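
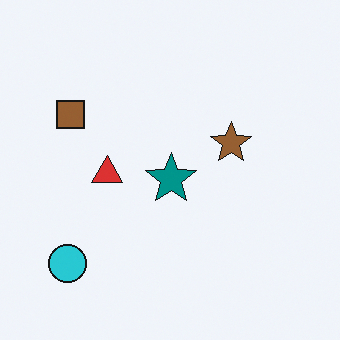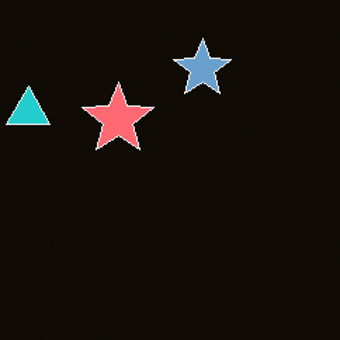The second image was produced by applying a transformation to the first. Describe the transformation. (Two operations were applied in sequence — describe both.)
The second image is the first cropped slightly and scaled back up, then color-inverted (negative).

The visible shapes are larger and the field of view is narrower; shapes near the original edges may be partly or wholly outside the frame — a crop-and-rescale. The light background has become dark and every shape's color is its complement — a photographic negative.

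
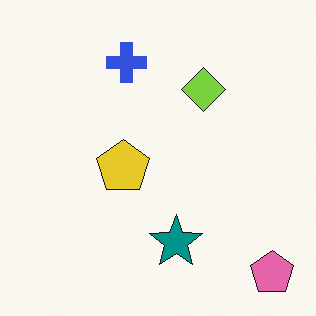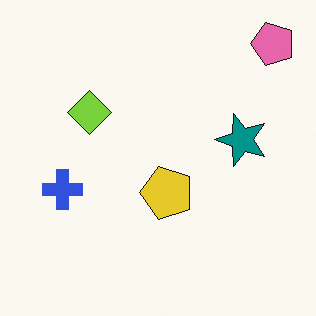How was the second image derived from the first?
The image was rotated 90° counter-clockwise.

The pink pentagon sits in the bottom-right of the first image and the top-right of the second — consistent with a whole-image 90° counter-clockwise rotation.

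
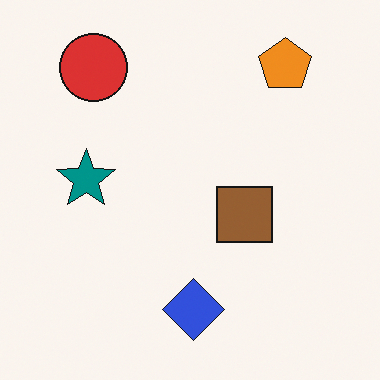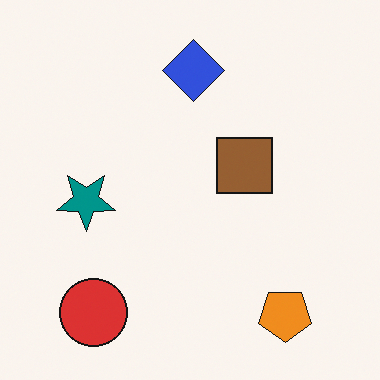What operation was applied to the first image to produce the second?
The transformation is: flipped vertically (top ↔ bottom).

The orange pentagon is in the top-right of the first image and the bottom-right of the second — shapes on opposite sides of the horizontal midline have swapped in a mirror flip.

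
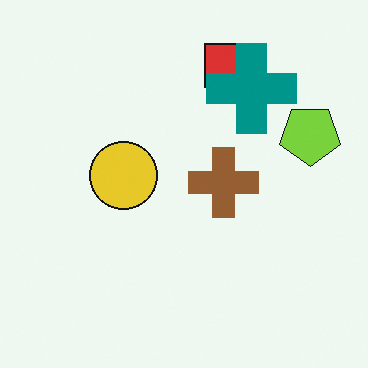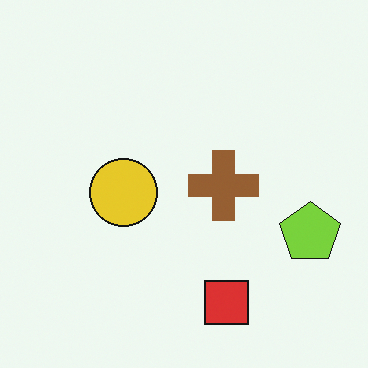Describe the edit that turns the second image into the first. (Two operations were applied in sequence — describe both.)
The first image is the second flipped vertically (top ↔ bottom), then overlaid with an additional teal cross.

The red square is in the bottom of the second image and the top of the first — shapes on opposite sides of the horizontal midline have swapped in a mirror flip. A teal cross appears in the first image that is absent from the second.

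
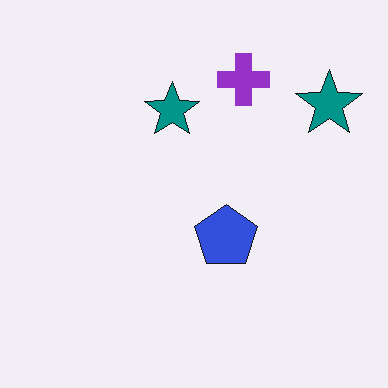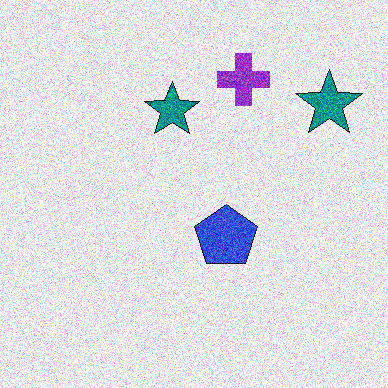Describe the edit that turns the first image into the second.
Degraded with a thick layer of grain.

Random speckle covers the whole image, including the flat background.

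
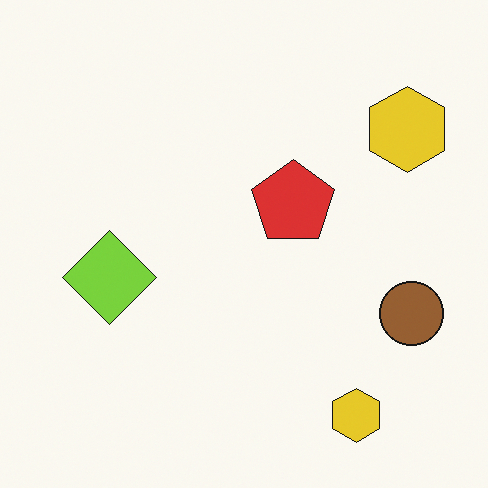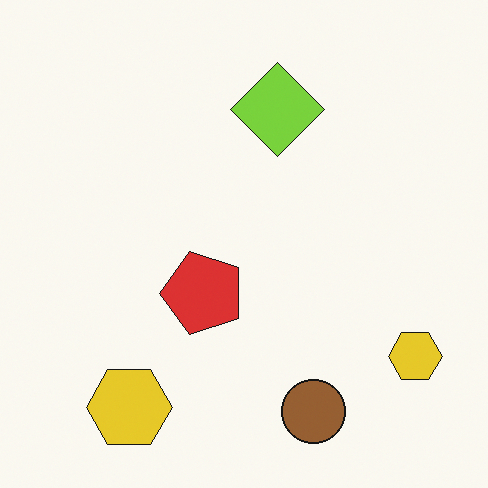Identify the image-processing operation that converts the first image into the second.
This is the original image transposed (reflected across the top-left ↔ bottom-right diagonal).

Shapes have swapped their row and column positions — what was in the top-right is now in the bottom-left — a diagonal reflection.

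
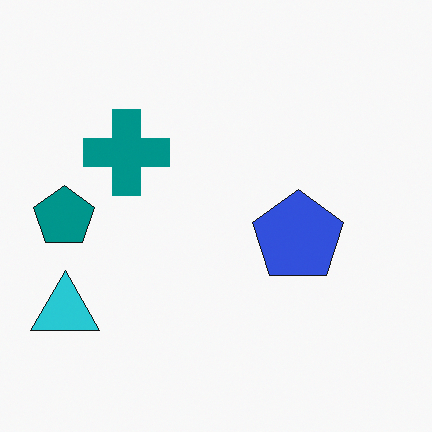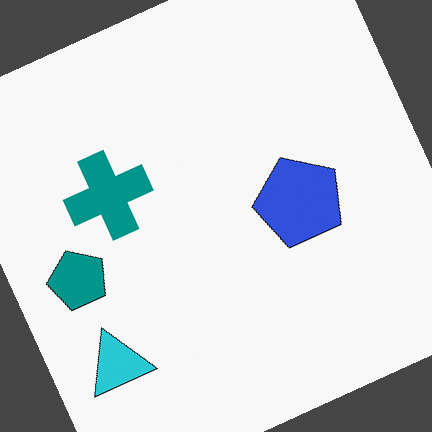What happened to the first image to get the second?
Rotated counter-clockwise by a clearly visible amount.

Every shape is tilted by the same angle and the image corners show triangular fill wedges — a whole-image rotation by a non-right angle.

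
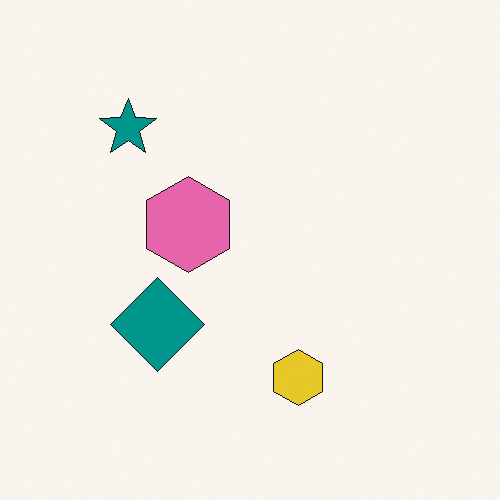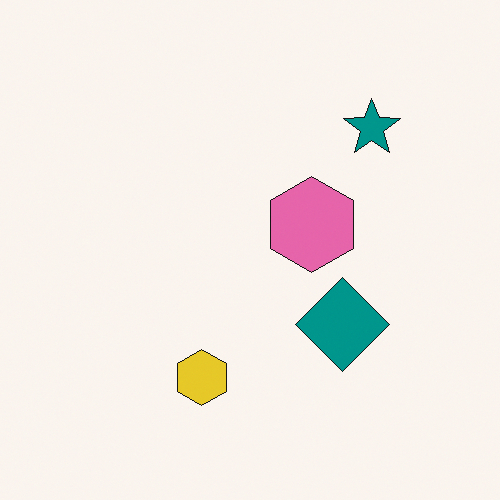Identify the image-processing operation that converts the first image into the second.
Flipped horizontally (left ↔ right).

The teal star is in the top-left of the first image and the top-right of the second — shapes on opposite sides of the vertical midline have swapped in a mirror flip.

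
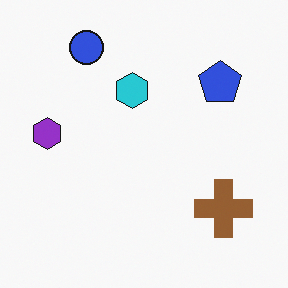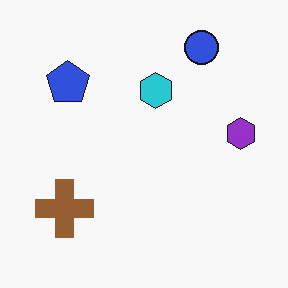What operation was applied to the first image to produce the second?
Flipped horizontally (left ↔ right).

The purple hexagon is in the left of the first image and the right of the second — shapes on opposite sides of the vertical midline have swapped in a mirror flip.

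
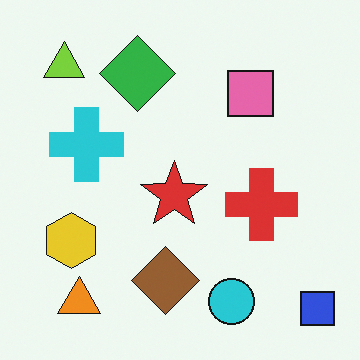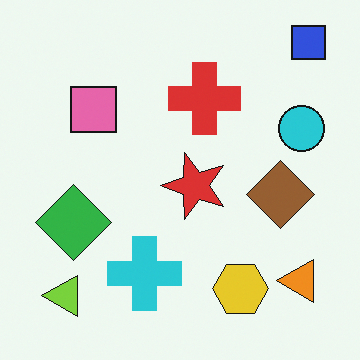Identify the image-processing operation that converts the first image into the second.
This is the original image rotated 90° counter-clockwise.

The blue square sits in the bottom-right of the first image and the top-right of the second — consistent with a whole-image 90° counter-clockwise rotation.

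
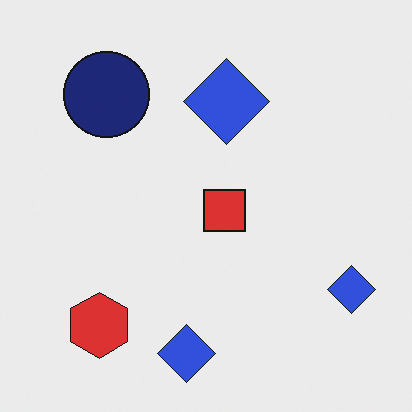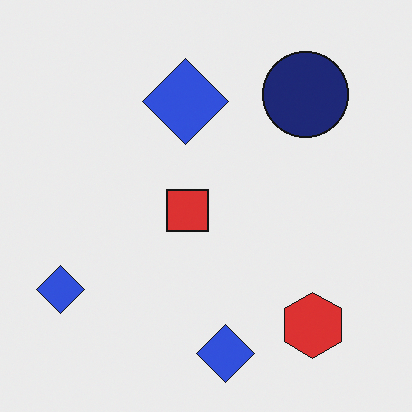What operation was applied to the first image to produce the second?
It was flipped horizontally (left ↔ right).

The red hexagon is in the bottom-left of the first image and the bottom-right of the second — shapes on opposite sides of the vertical midline have swapped in a mirror flip.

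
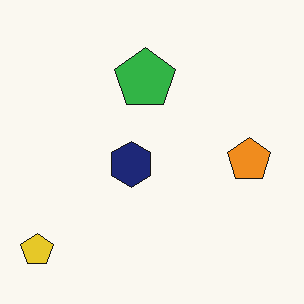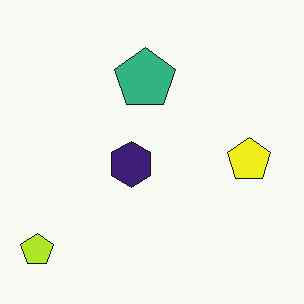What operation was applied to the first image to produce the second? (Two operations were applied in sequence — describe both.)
The transformation is: hue-shifted slightly, then JPEG-compressed with visible artifacts.

Every shape's color has rotated by the same amount around the hue wheel — a uniform hue shift. Blocky 8×8 compression artifacts appear around shape edges and the flat background shows ringing — characteristic JPEG degradation.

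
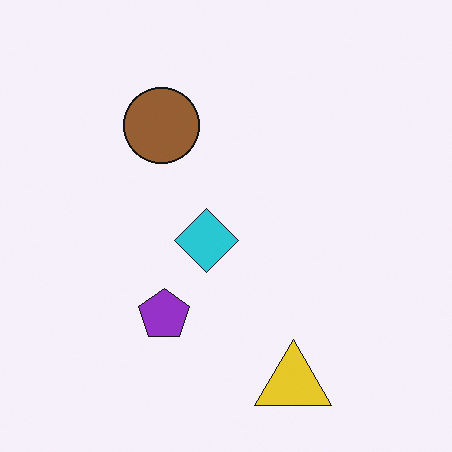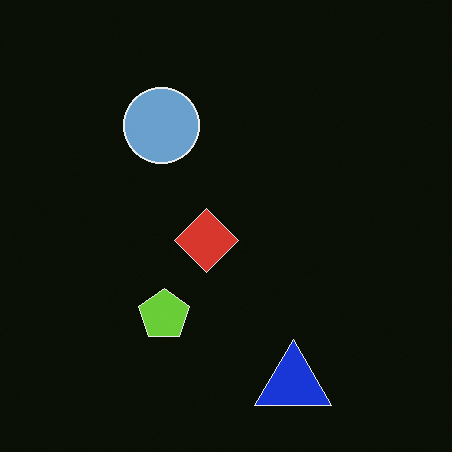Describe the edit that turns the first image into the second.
It was color-inverted (negative).

The light background has become dark and every shape's color is its complement — a photographic negative.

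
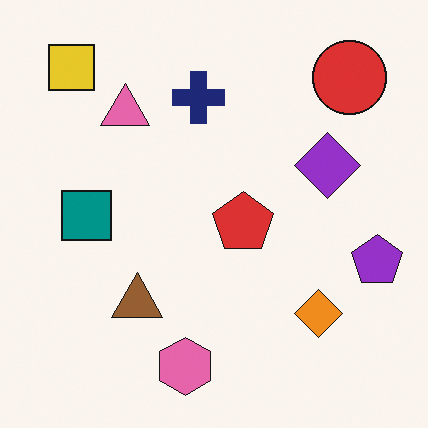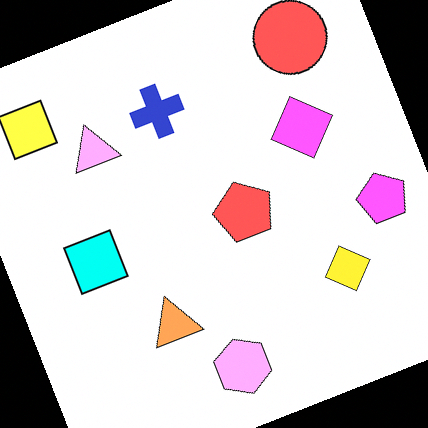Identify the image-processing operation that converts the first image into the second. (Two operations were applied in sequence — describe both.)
It was noticeably brightened, then rotated counter-clockwise by a clearly visible amount.

Every pixel — background and shapes alike — is uniformly brightened. Every shape is tilted by the same angle and the image corners show triangular fill wedges — a whole-image rotation by a non-right angle.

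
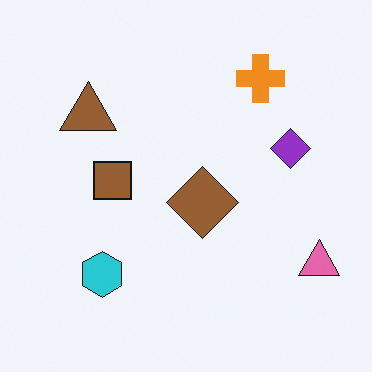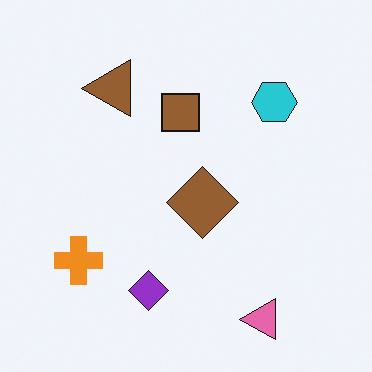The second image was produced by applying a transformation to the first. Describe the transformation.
The second image is the first transposed (reflected across the top-left ↔ bottom-right diagonal).

Shapes have swapped their row and column positions — what was in the top-right is now in the bottom-left — a diagonal reflection.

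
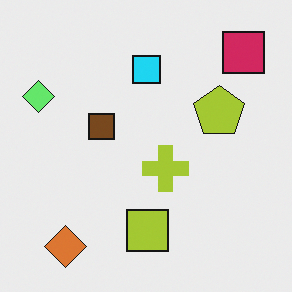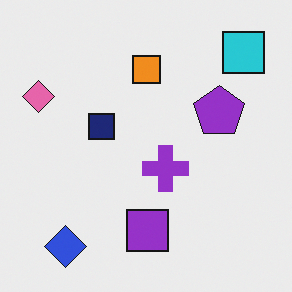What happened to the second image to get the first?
The image was hue-shifted through roughly half the color wheel.

Every shape's color has rotated by the same amount around the hue wheel — a uniform hue shift.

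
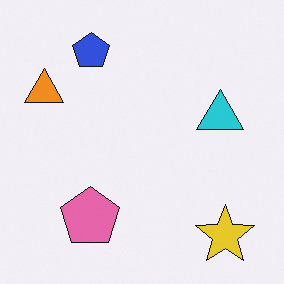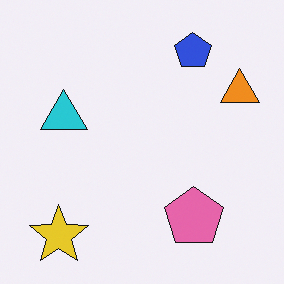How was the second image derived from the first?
Flipped horizontally (left ↔ right).

The orange triangle is in the top-left of the first image and the top-right of the second — shapes on opposite sides of the vertical midline have swapped in a mirror flip.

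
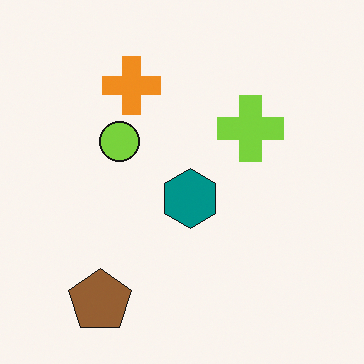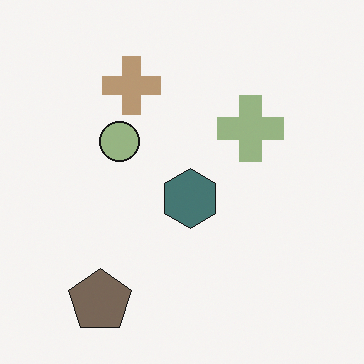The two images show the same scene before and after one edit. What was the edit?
The second image is the first heavily desaturated.

All colors are more muted and greyish — a global saturation change.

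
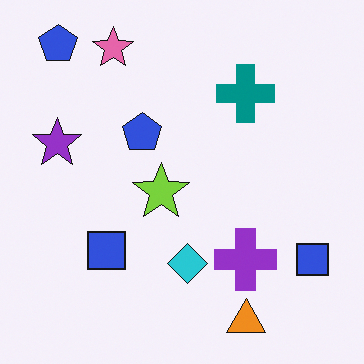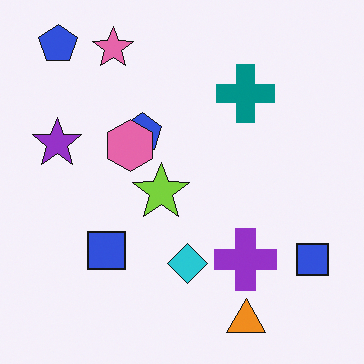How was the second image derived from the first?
This is the original image overlaid with an additional pink hexagon.

A pink hexagon appears in the second image that is absent from the first.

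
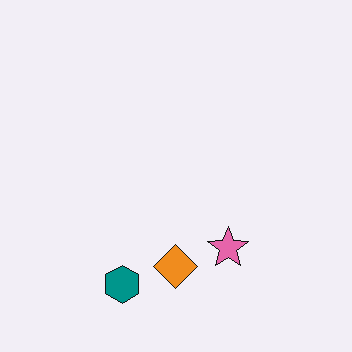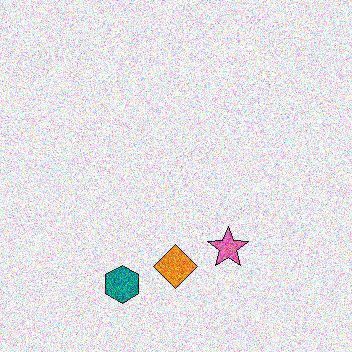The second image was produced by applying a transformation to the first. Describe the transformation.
The transformation is: degraded with heavy additive noise.

Random speckle covers the whole image, including the flat background.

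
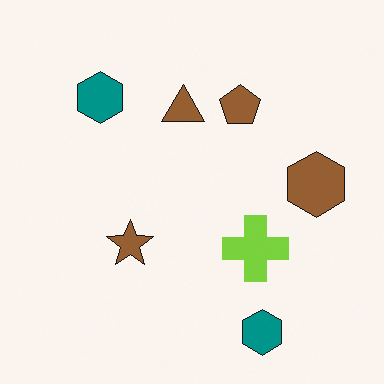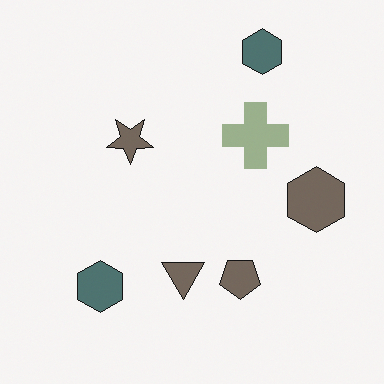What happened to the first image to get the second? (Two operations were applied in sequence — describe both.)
Flipped vertically (top ↔ bottom), then made much more muted (saturation change).

The brown pentagon is in the top of the first image and the bottom of the second — shapes on opposite sides of the horizontal midline have swapped in a mirror flip. All colors are more muted and greyish — a global saturation change.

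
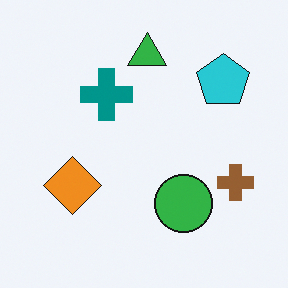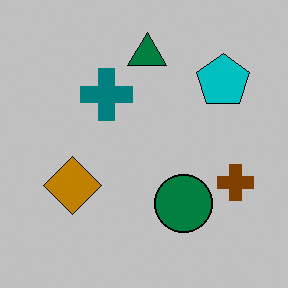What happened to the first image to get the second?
The image was aggressively posterized.

Each flat color has snapped to a coarser quantized level — most visibly, the near-white background has dropped to a flat grey.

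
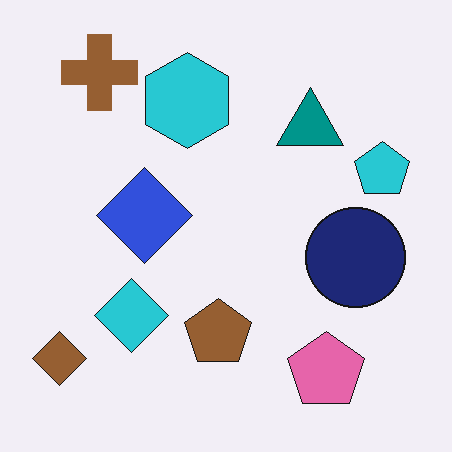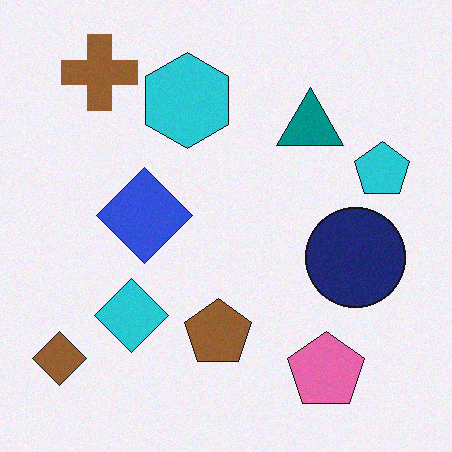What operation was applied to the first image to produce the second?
The image was degraded with light additive noise.

Random speckle covers the whole image, including the flat background.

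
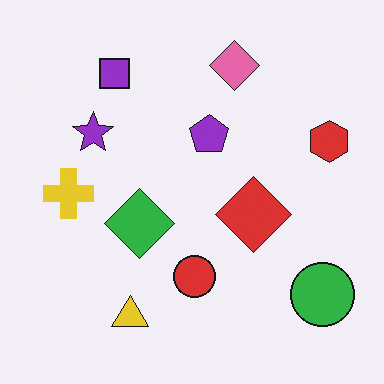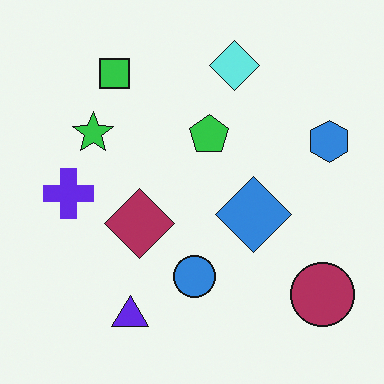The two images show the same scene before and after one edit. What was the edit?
Hue-shifted through roughly half the color wheel.

Every shape's color has rotated by the same amount around the hue wheel — a uniform hue shift.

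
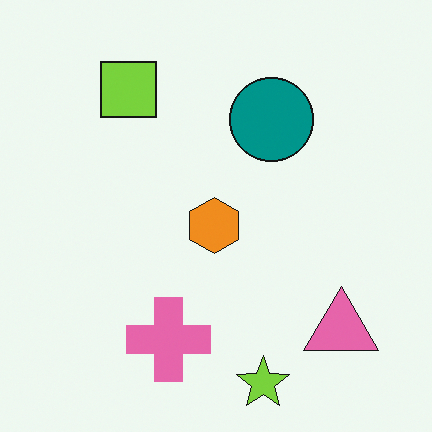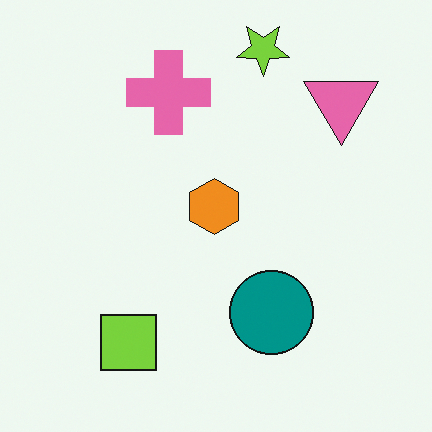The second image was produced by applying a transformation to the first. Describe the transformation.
This is the original image flipped vertically (top ↔ bottom).

The lime star is in the bottom of the first image and the top of the second — shapes on opposite sides of the horizontal midline have swapped in a mirror flip.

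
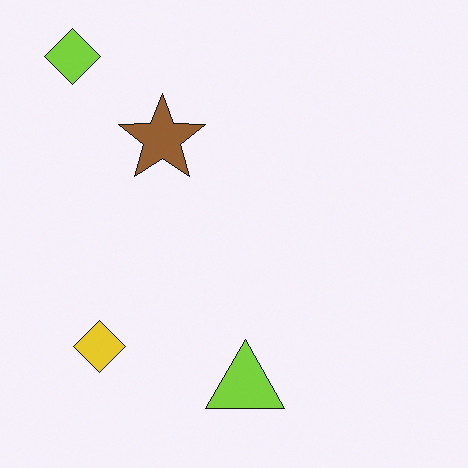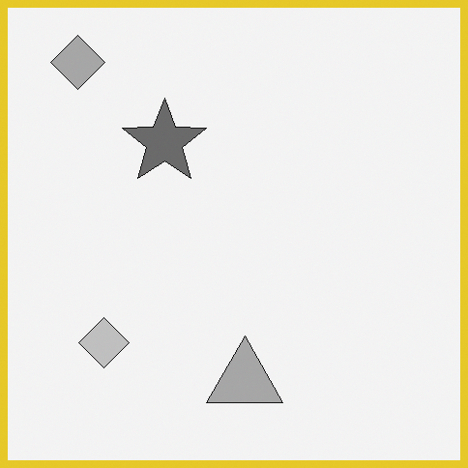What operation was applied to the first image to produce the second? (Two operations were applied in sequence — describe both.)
The second image is the first converted to grayscale, then framed with a yellow border.

All color is removed — every shape is now a shade of grey. A solid yellow frame runs around the edge of the second image, with the content slightly shrunk inside it.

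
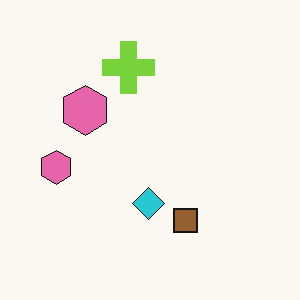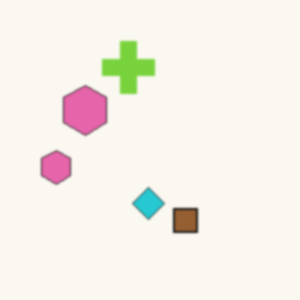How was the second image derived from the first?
The second image is the first lightly blurred.

Shape edges and outlines are uniformly softened across the whole image.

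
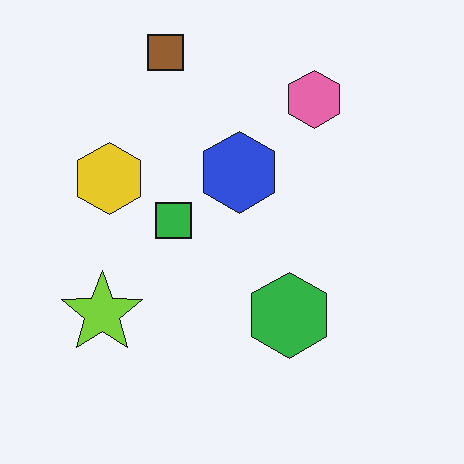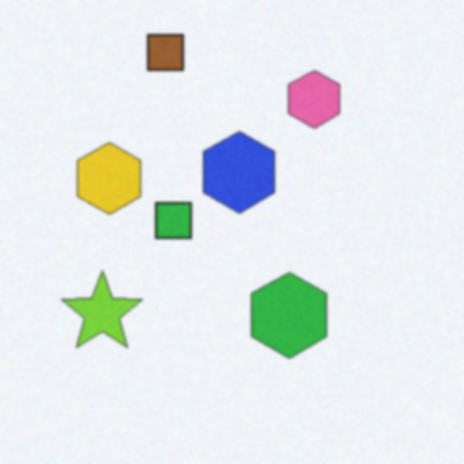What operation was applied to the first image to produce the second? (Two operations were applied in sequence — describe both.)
It was degraded with subtle gaussian noise, then slightly softened.

Random speckle covers the whole image, including the flat background. Shape edges and outlines are uniformly softened across the whole image.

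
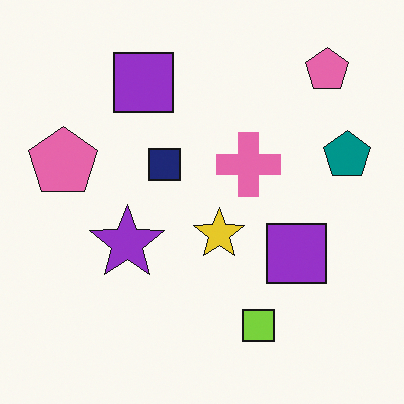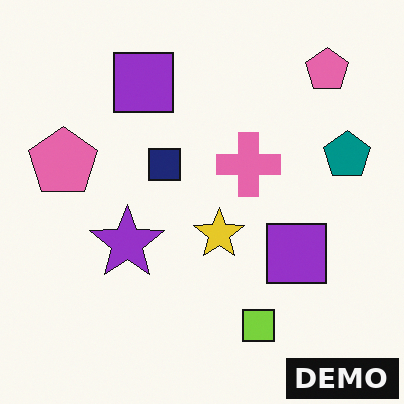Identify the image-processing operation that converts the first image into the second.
The image was watermarked with the text "DEMO" in the lower-right corner.

A dark label reading "DEMO" appears in the lower-right corner.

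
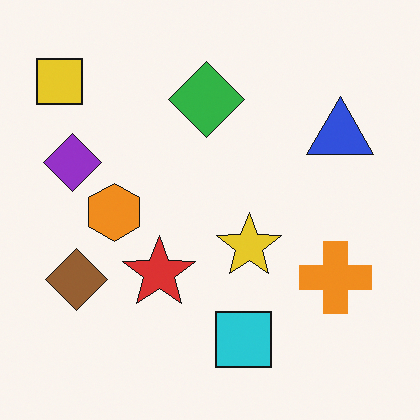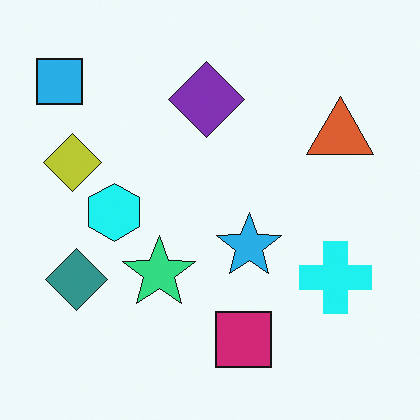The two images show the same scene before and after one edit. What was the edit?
The image was hue-shifted by a moderate amount.

Every shape's color has rotated by the same amount around the hue wheel — a uniform hue shift.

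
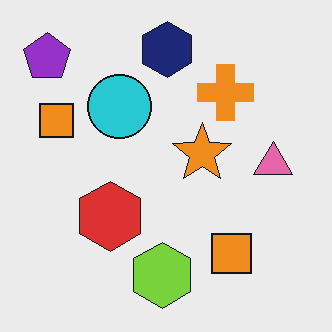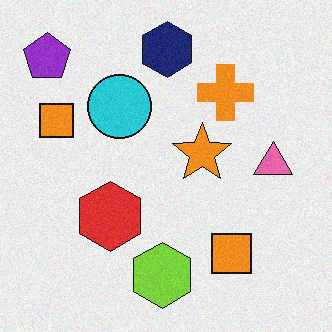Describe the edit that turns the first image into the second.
This is the original image degraded with subtle gaussian noise.

Random speckle covers the whole image, including the flat background.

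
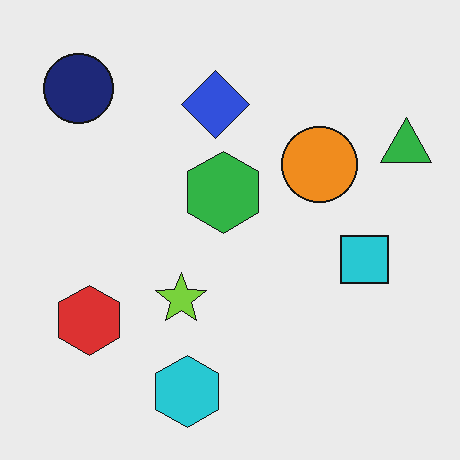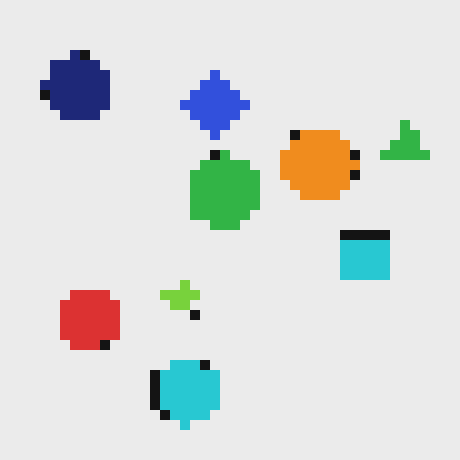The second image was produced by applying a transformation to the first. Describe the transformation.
The transformation is: heavily pixelated into large blocks.

Shapes are reduced to large square blocks; fine edges and outlines are lost — a downscale-then-upscale (mosaic) effect.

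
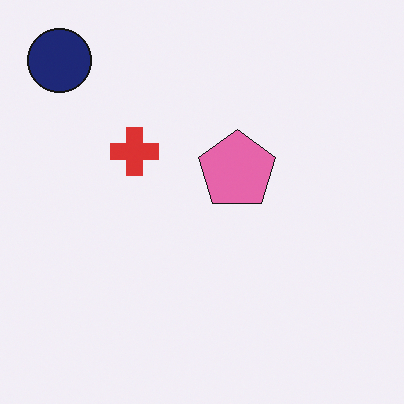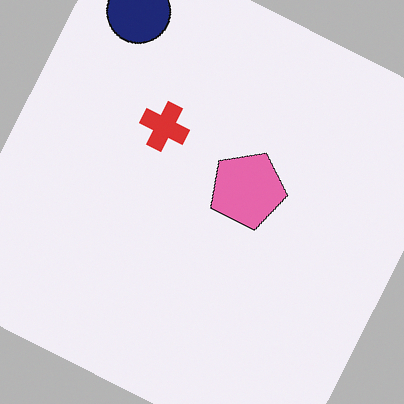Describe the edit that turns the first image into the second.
The image was rotated clockwise by a clearly visible amount.

Every shape is tilted by the same angle and the image corners show triangular fill wedges — a whole-image rotation by a non-right angle.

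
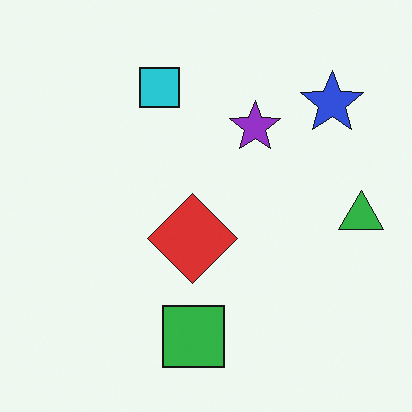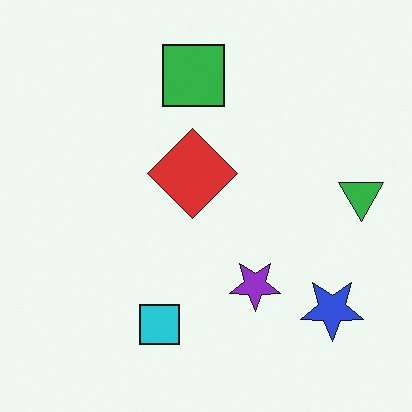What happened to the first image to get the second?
It was flipped vertically (top ↔ bottom).

The green square is in the bottom of the first image and the top of the second — shapes on opposite sides of the horizontal midline have swapped in a mirror flip.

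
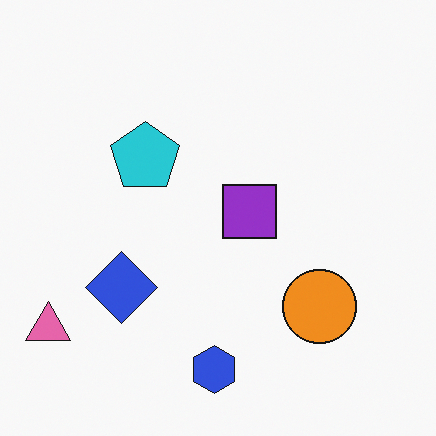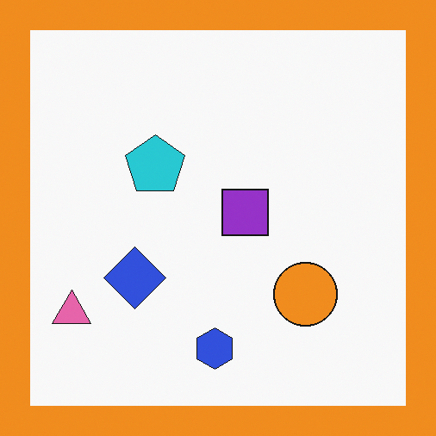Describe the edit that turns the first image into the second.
The image was framed with a orange border.

A solid orange frame runs around the edge of the second image, with the content slightly shrunk inside it.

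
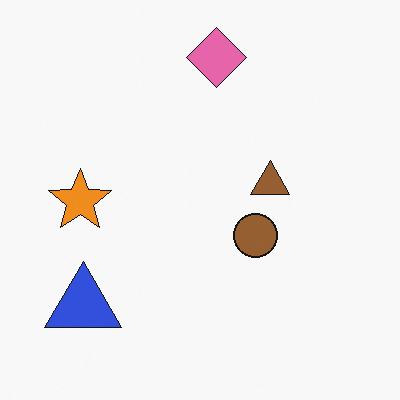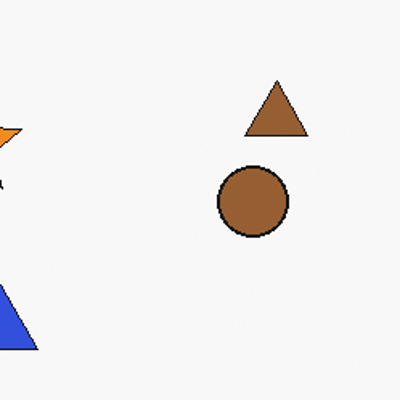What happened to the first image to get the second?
The image was cropped slightly and scaled back up.

The visible shapes are larger and the field of view is narrower; shapes near the original edges may be partly or wholly outside the frame — a crop-and-rescale.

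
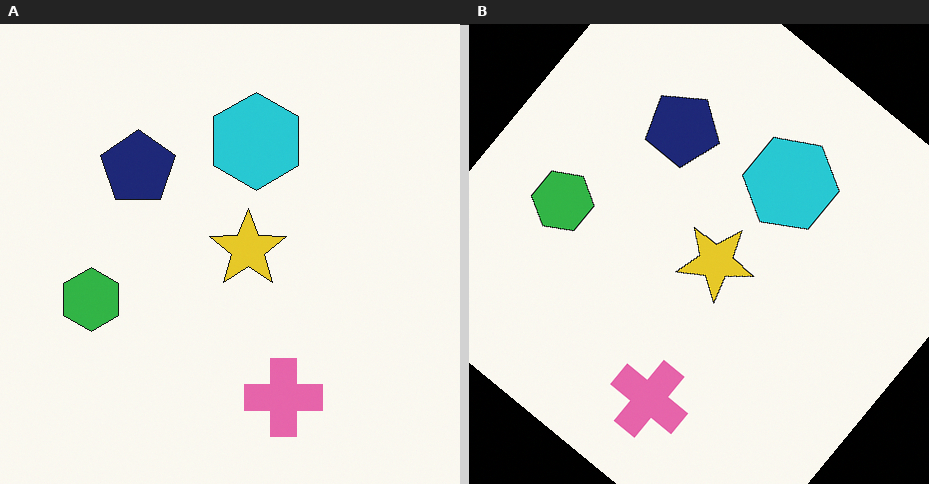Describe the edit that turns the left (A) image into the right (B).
Rotated clockwise by a large amount — several tens of degrees.

Every shape is tilted by the same angle and the image corners show triangular fill wedges — a whole-image rotation by a non-right angle.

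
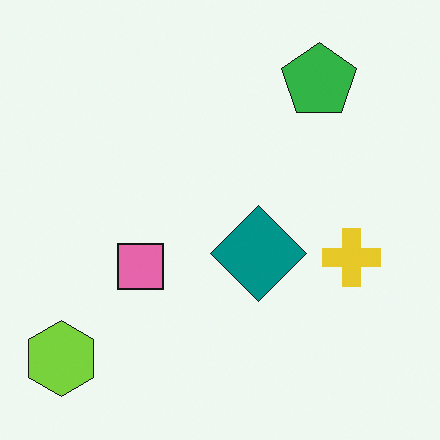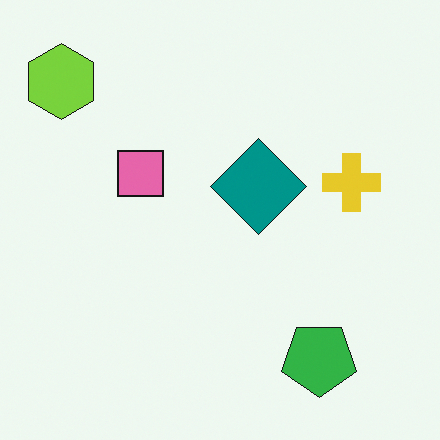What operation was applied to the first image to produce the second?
The transformation is: flipped vertically (top ↔ bottom).

The green pentagon is in the top-right of the first image and the bottom-right of the second — shapes on opposite sides of the horizontal midline have swapped in a mirror flip.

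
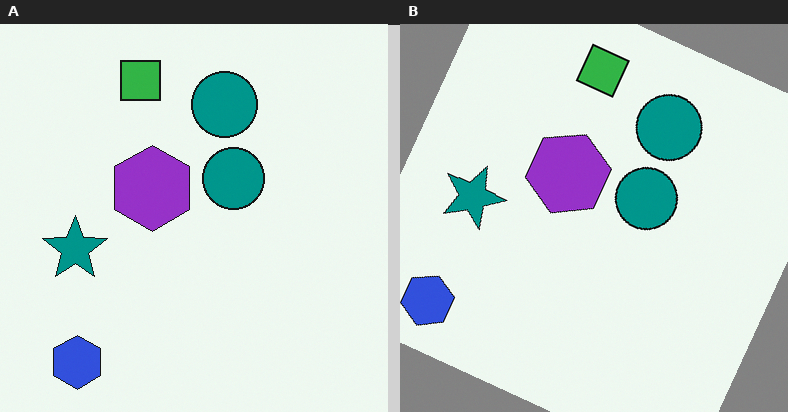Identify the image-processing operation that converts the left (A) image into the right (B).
The transformation is: rotated clockwise by a clearly visible amount.

Every shape is tilted by the same angle and the image corners show triangular fill wedges — a whole-image rotation by a non-right angle.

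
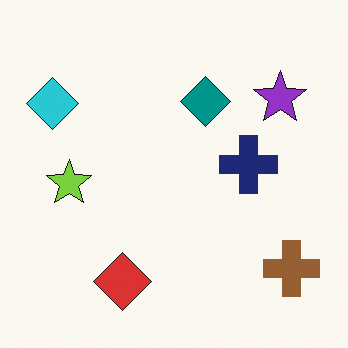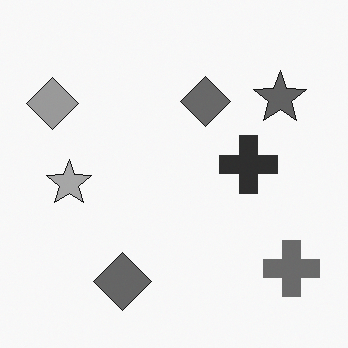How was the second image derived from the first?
It was converted to grayscale.

All color is removed — every shape is now a shade of grey.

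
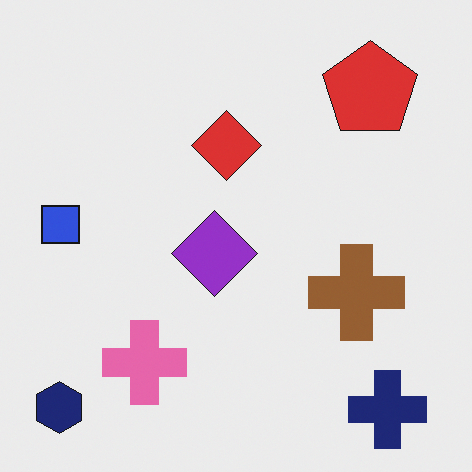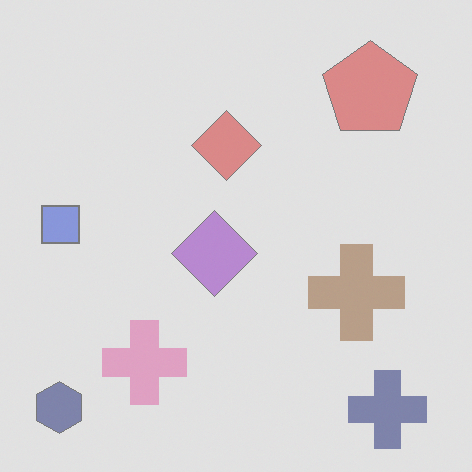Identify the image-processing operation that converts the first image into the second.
This is the original image given much lower contrast.

Tones are pushed toward mid-grey across the whole image — a global contrast change.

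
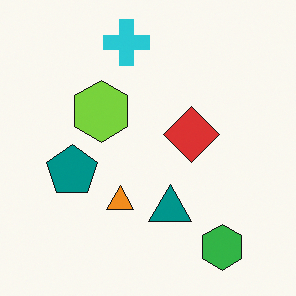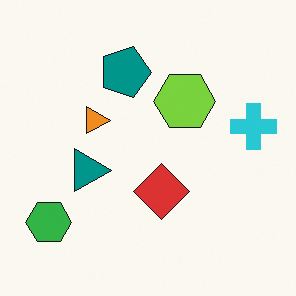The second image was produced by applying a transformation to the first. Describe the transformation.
Rotated 90° clockwise.

The green hexagon sits in the bottom-right of the first image and the bottom-left of the second — consistent with a whole-image 90° clockwise rotation.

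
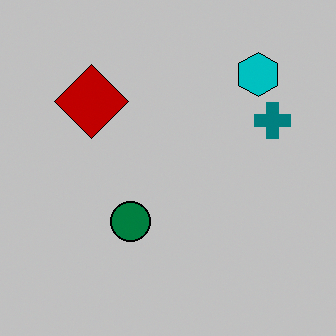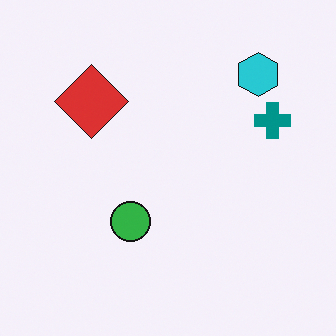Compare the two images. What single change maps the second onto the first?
The transformation is: aggressively posterized.

Each flat color has snapped to a coarser quantized level — most visibly, the near-white background has dropped to a flat grey.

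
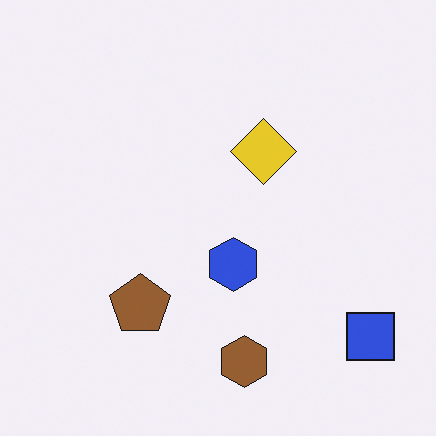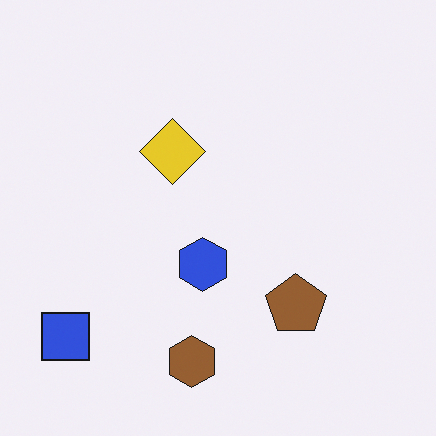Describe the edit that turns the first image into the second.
The transformation is: flipped horizontally (left ↔ right).

The blue square is in the bottom-right of the first image and the bottom-left of the second — shapes on opposite sides of the vertical midline have swapped in a mirror flip.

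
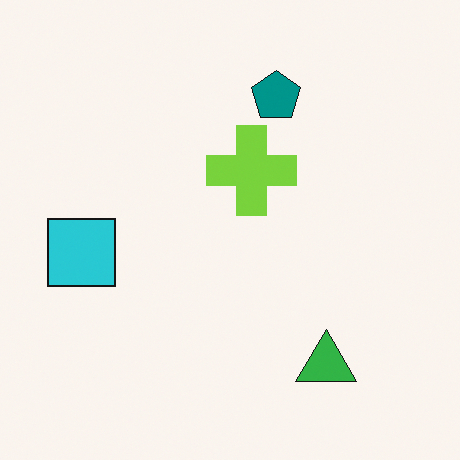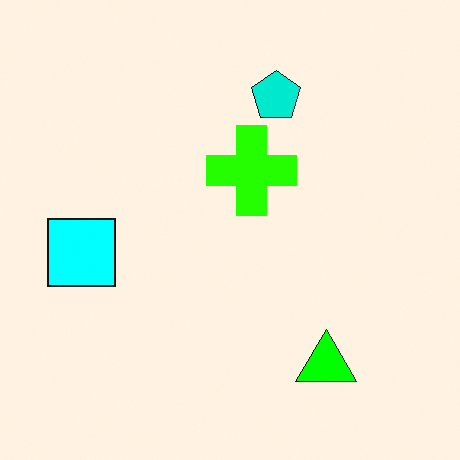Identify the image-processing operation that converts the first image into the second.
This is the original image heavily oversaturated.

All colors are more vivid — a global saturation change.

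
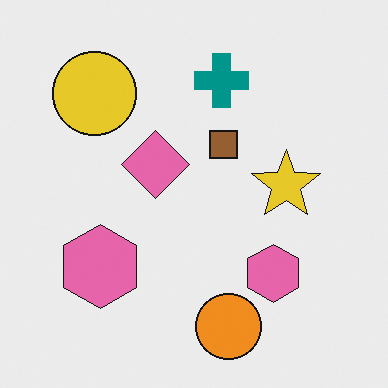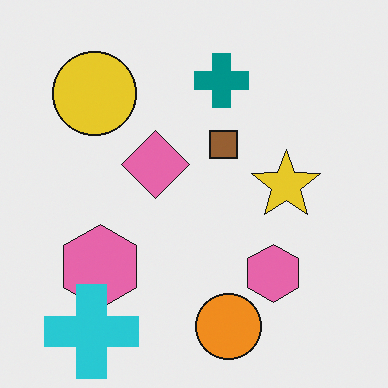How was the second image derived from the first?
The transformation is: overlaid with an additional cyan cross.

A cyan cross appears in the second image that is absent from the first.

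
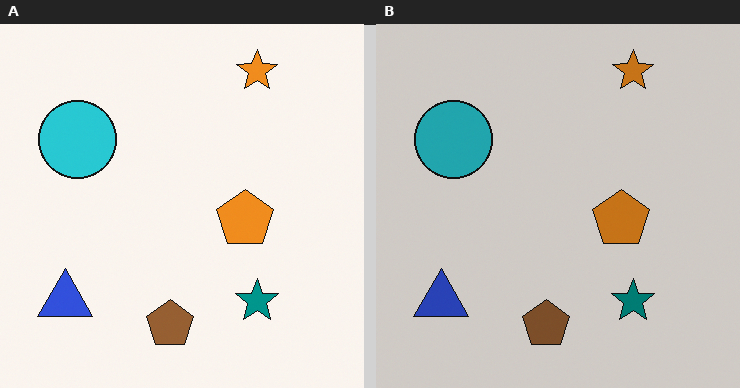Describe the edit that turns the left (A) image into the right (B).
The image was slightly darkened.

Every pixel — background and shapes alike — is uniformly darkened.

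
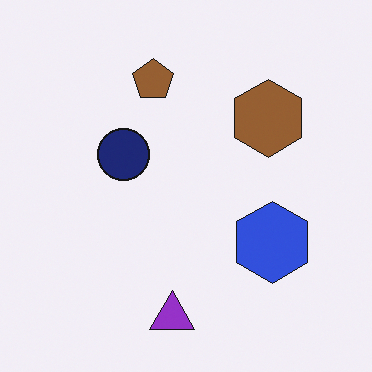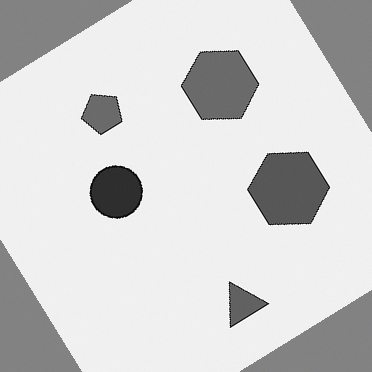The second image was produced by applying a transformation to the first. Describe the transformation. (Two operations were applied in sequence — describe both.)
The transformation is: converted to grayscale, then rotated counter-clockwise by a large amount — several tens of degrees.

All color is removed — every shape is now a shade of grey. Every shape is tilted by the same angle and the image corners show triangular fill wedges — a whole-image rotation by a non-right angle.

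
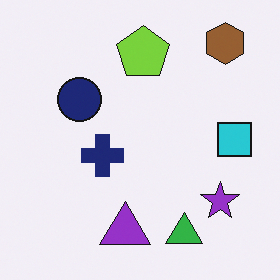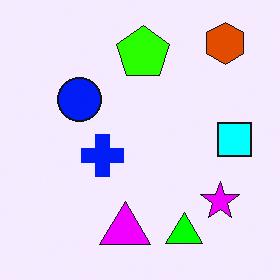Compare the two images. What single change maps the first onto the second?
The transformation is: heavily oversaturated.

All colors are more vivid — a global saturation change.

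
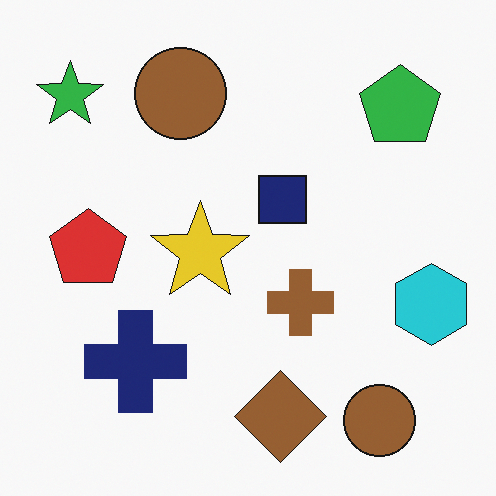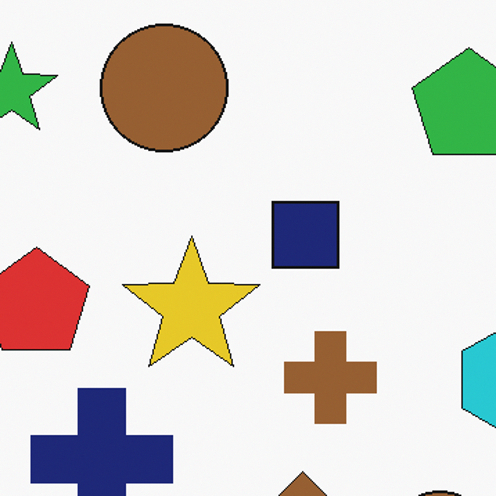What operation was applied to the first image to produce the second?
Cropped slightly and scaled back up.

The visible shapes are larger and the field of view is narrower; shapes near the original edges may be partly or wholly outside the frame — a crop-and-rescale.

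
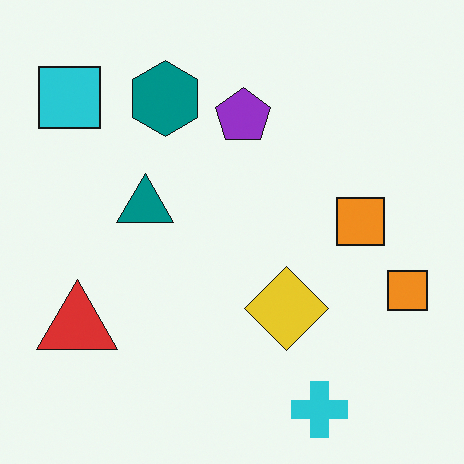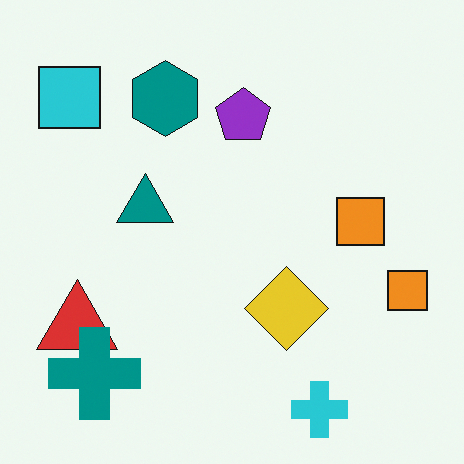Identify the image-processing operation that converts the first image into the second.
It was overlaid with an additional teal cross.

A teal cross appears in the second image that is absent from the first.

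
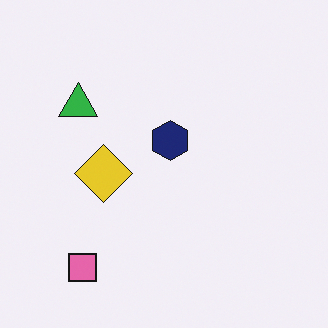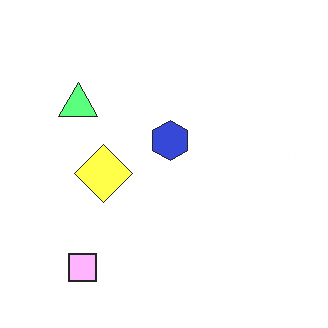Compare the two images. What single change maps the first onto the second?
Noticeably brightened.

Every pixel — background and shapes alike — is uniformly brightened.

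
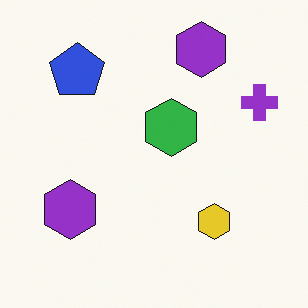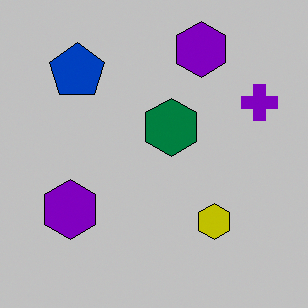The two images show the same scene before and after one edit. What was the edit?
It was aggressively posterized.

Each flat color has snapped to a coarser quantized level — most visibly, the near-white background has dropped to a flat grey.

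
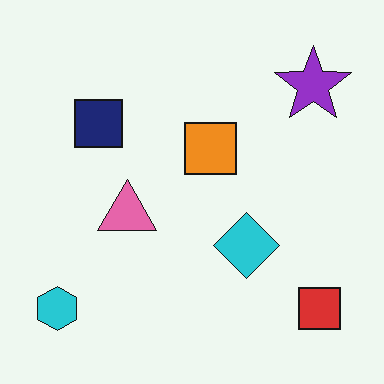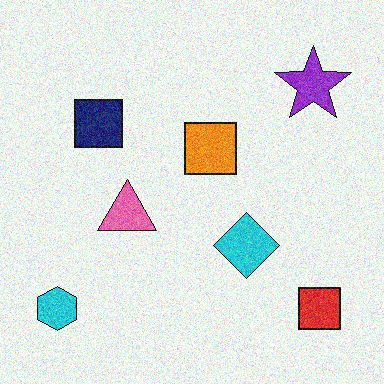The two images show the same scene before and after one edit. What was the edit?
This is the original image degraded with moderate additive noise.

Random speckle covers the whole image, including the flat background.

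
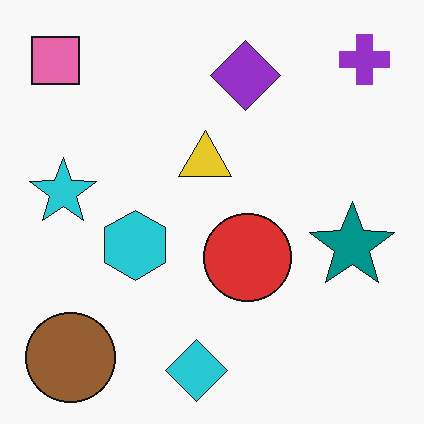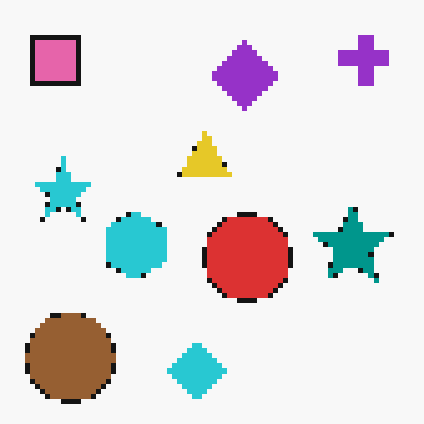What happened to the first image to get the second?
Lightly pixelated (a mild mosaic effect).

Shapes are reduced to large square blocks; fine edges and outlines are lost — a downscale-then-upscale (mosaic) effect.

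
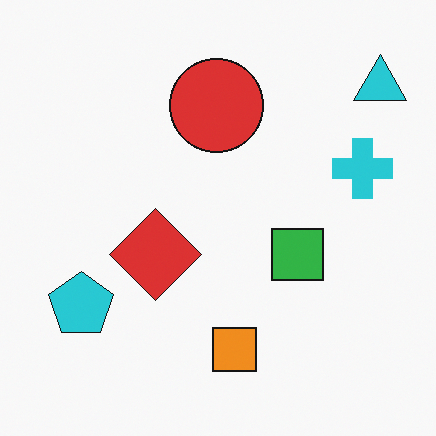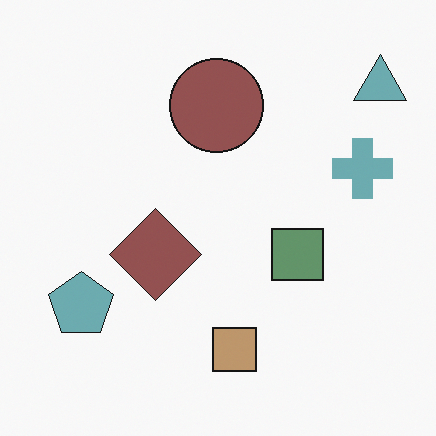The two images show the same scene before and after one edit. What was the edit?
The image was made much more muted (saturation change).

All colors are more muted and greyish — a global saturation change.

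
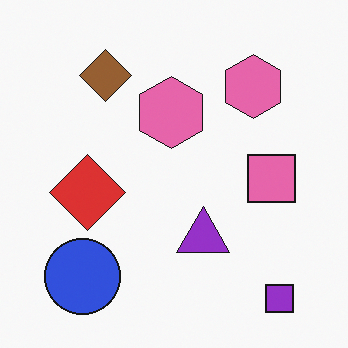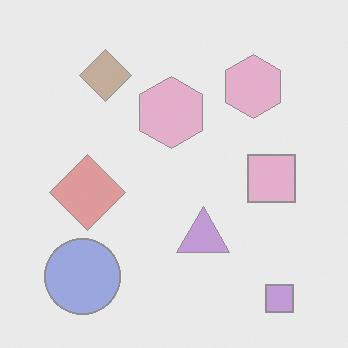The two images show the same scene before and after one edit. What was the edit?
This is the original image washed out (contrast reduced).

Tones are pushed toward mid-grey across the whole image — a global contrast change.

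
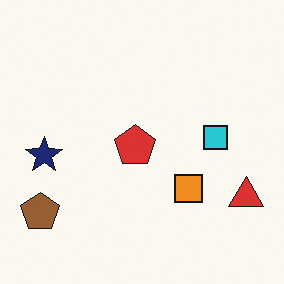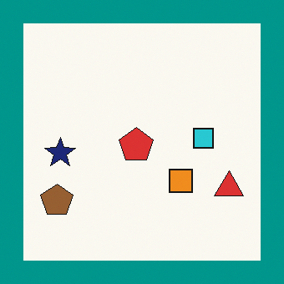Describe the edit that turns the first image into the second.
It was framed with a teal border.

A solid teal frame runs around the edge of the second image, with the content slightly shrunk inside it.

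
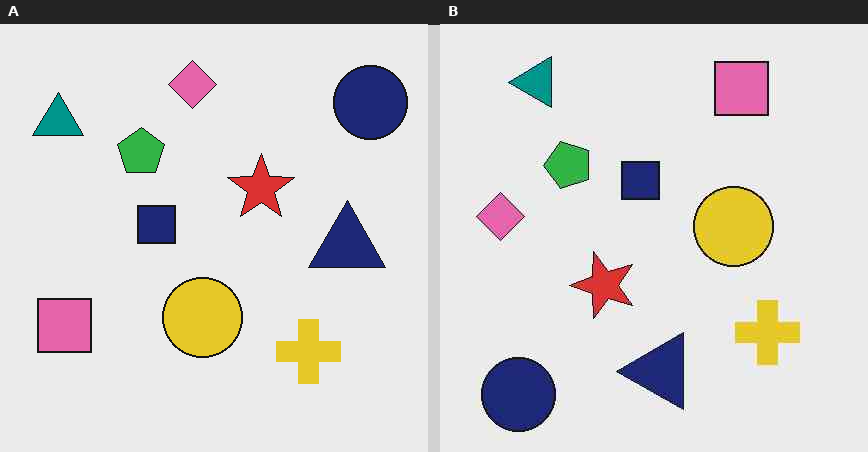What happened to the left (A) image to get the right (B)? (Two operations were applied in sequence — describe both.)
This is the original image JPEG-compressed with visible artifacts, then transposed (reflected across the top-left ↔ bottom-right diagonal).

Blocky 8×8 compression artifacts appear around shape edges and the flat background shows ringing — characteristic JPEG degradation. Shapes have swapped their row and column positions — what was in the top-right is now in the bottom-left — a diagonal reflection.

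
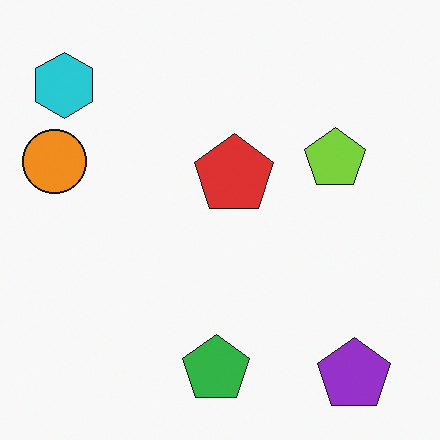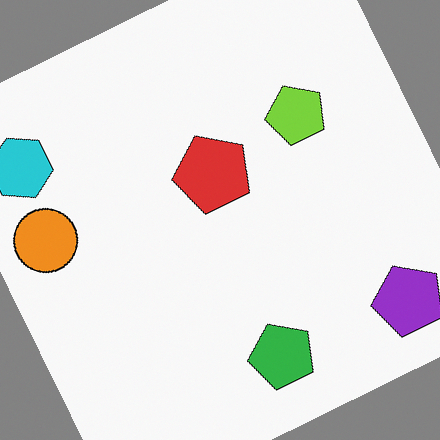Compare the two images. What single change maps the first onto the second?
It was rotated counter-clockwise by a clearly visible amount.

Every shape is tilted by the same angle and the image corners show triangular fill wedges — a whole-image rotation by a non-right angle.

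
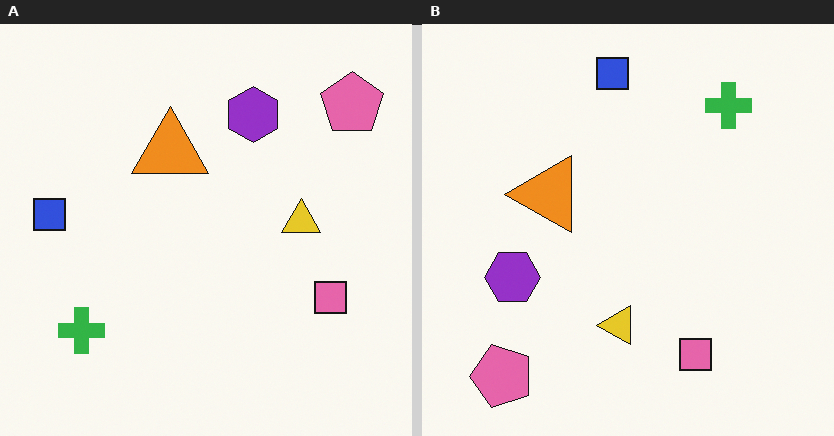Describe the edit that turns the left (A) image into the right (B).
Transposed (reflected across the top-left ↔ bottom-right diagonal).

Shapes have swapped their row and column positions — what was in the top-right is now in the bottom-left — a diagonal reflection.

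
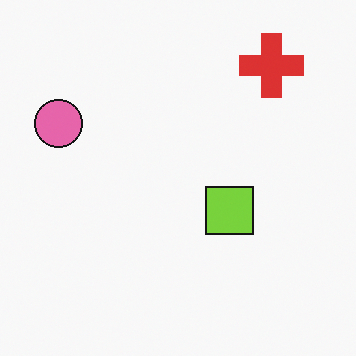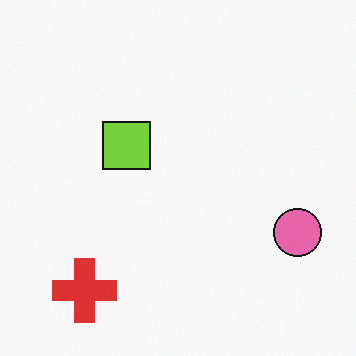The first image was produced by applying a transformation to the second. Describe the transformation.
Rotated 180°.

The red cross sits in the bottom-left of the second image and the top-right of the first — consistent with a whole-image 180° rotation.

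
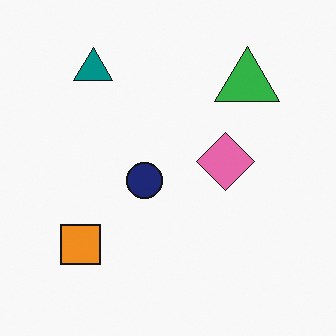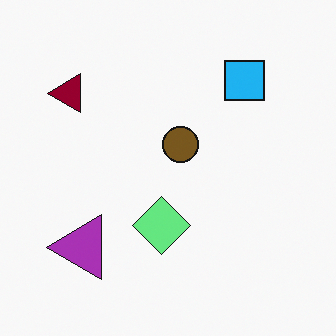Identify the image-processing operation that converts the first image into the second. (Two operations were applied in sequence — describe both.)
Transposed (reflected across the top-left ↔ bottom-right diagonal), then hue-shifted by a large amount.

Shapes have swapped their row and column positions — what was in the top-right is now in the bottom-left — a diagonal reflection. Every shape's color has rotated by the same amount around the hue wheel — a uniform hue shift.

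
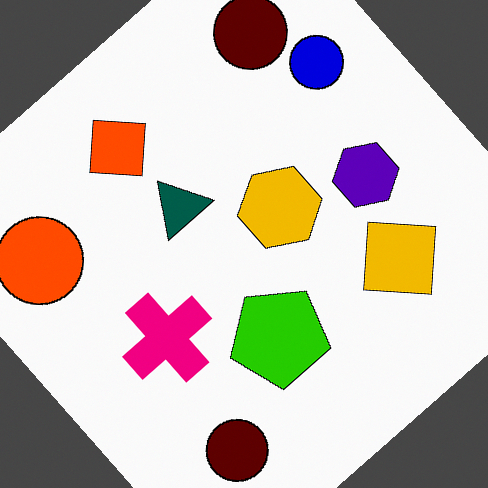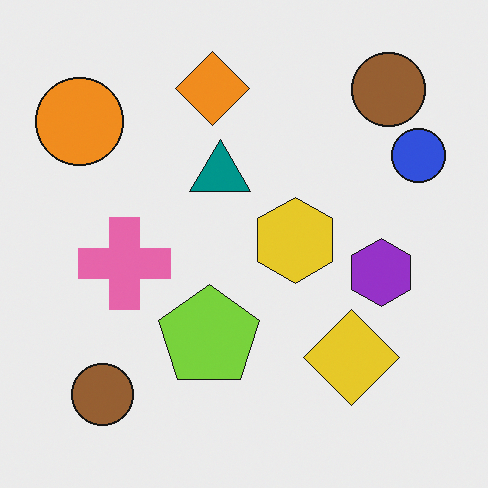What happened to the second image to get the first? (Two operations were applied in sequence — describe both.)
This is the original image given much higher contrast, then rotated counter-clockwise by a large amount — several tens of degrees.

Tones are pushed away from mid-grey across the whole image — a global contrast change. Every shape is tilted by the same angle and the image corners show triangular fill wedges — a whole-image rotation by a non-right angle.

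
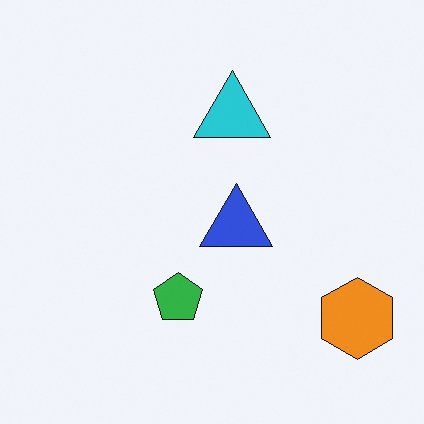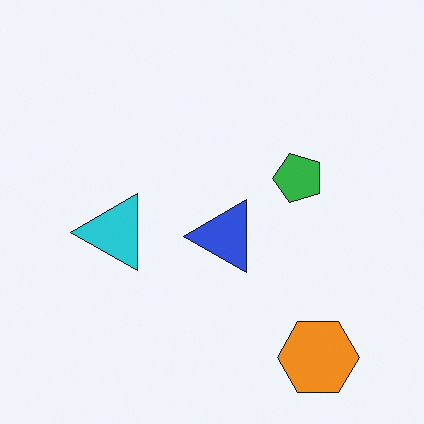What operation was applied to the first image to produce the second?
The image was transposed (reflected across the top-left ↔ bottom-right diagonal).

Shapes have swapped their row and column positions — what was in the top-right is now in the bottom-left — a diagonal reflection.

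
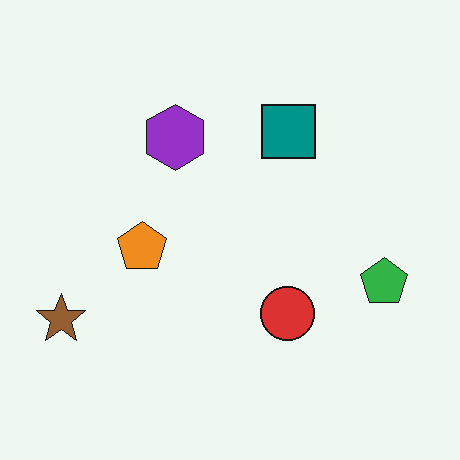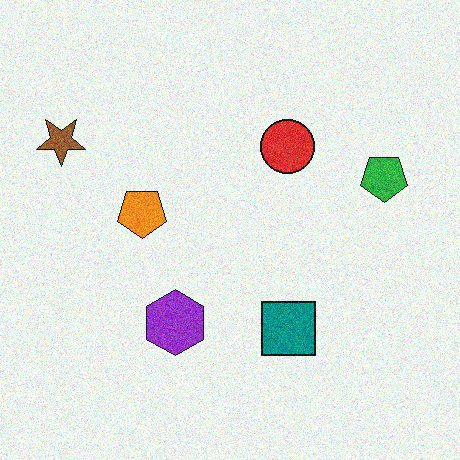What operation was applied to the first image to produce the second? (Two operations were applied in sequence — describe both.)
It was flipped vertically (top ↔ bottom), then degraded with moderate additive noise.

The teal square is in the top of the first image and the bottom of the second — shapes on opposite sides of the horizontal midline have swapped in a mirror flip. Random speckle covers the whole image, including the flat background.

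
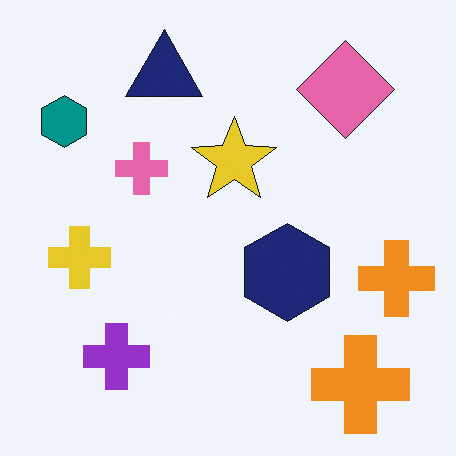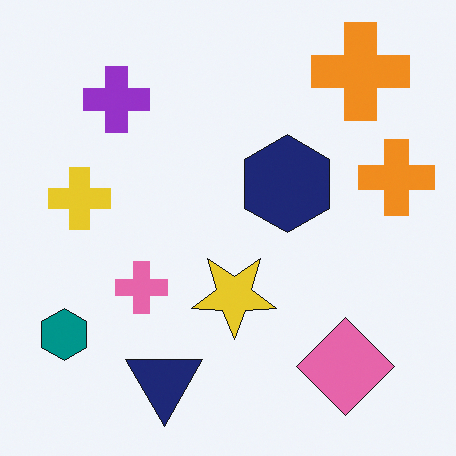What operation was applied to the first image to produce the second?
The transformation is: flipped vertically (top ↔ bottom).

The navy triangle is in the top of the first image and the bottom of the second — shapes on opposite sides of the horizontal midline have swapped in a mirror flip.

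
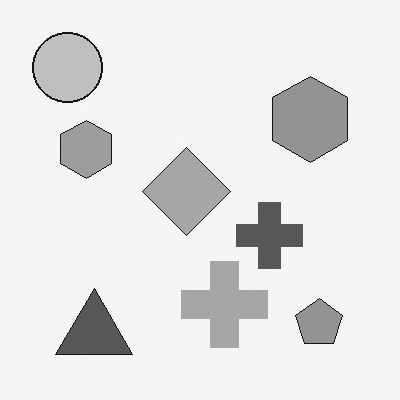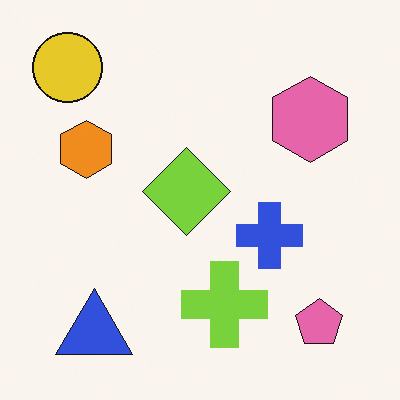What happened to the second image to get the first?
The transformation is: converted to grayscale.

All color is removed — every shape is now a shade of grey.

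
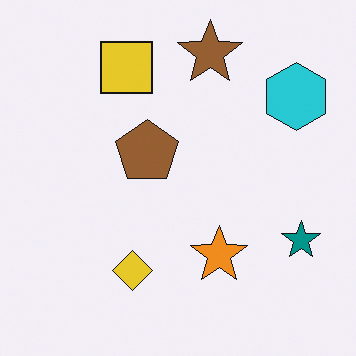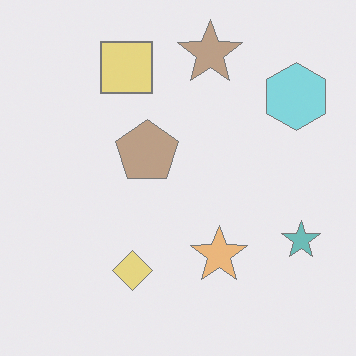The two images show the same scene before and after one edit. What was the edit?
The transformation is: washed out (contrast reduced).

Tones are pushed toward mid-grey across the whole image — a global contrast change.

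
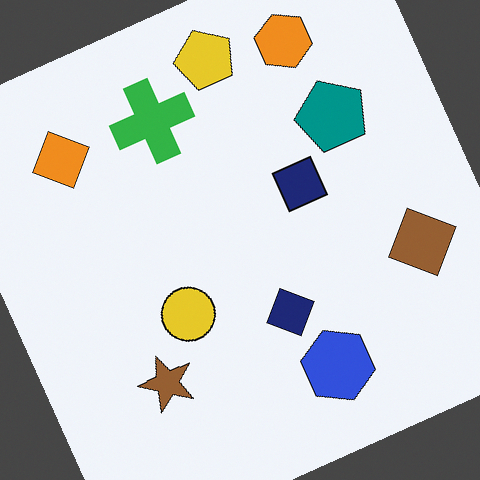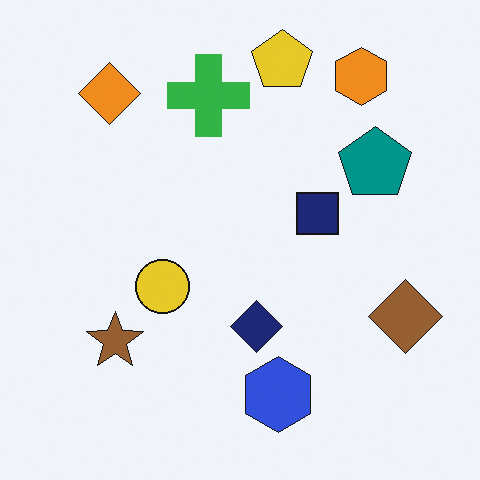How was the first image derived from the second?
This is the original image rotated counter-clockwise by a moderate amount.

Every shape is tilted by the same angle and the image corners show triangular fill wedges — a whole-image rotation by a non-right angle.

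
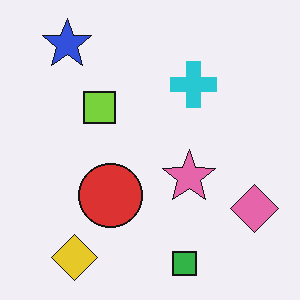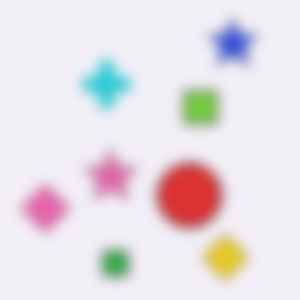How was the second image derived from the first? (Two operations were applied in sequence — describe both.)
This is the original image flipped horizontally (left ↔ right), then heavily blurred.

The pink diamond is in the bottom-right of the first image and the bottom-left of the second — shapes on opposite sides of the vertical midline have swapped in a mirror flip. Shape edges and outlines are uniformly softened across the whole image.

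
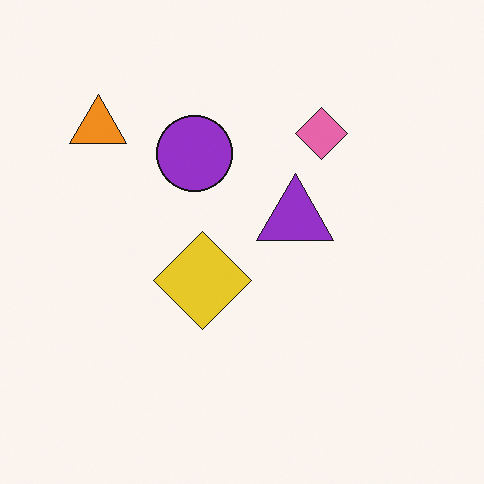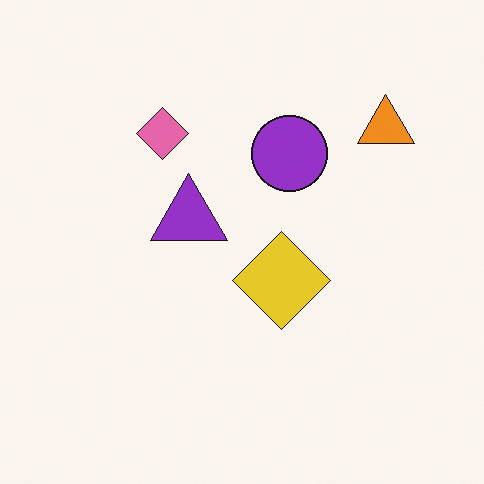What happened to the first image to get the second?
The transformation is: flipped horizontally (left ↔ right).

The orange triangle is in the top-left of the first image and the top-right of the second — shapes on opposite sides of the vertical midline have swapped in a mirror flip.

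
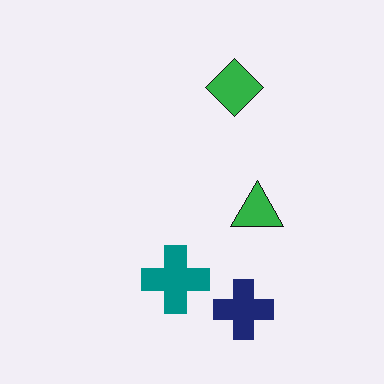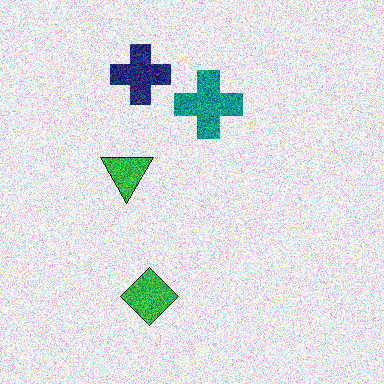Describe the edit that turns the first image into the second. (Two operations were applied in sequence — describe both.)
The second image is the first degraded with a thick layer of grain, then rotated 180°.

Random speckle covers the whole image, including the flat background. The navy cross sits in the bottom of the first image and the top of the second — consistent with a whole-image 180° rotation.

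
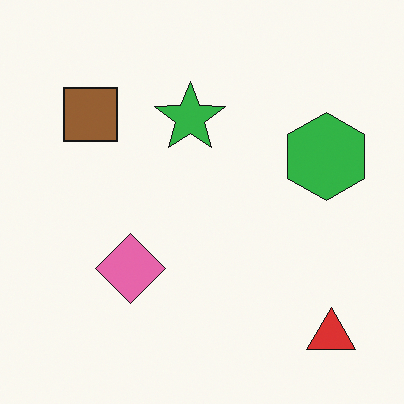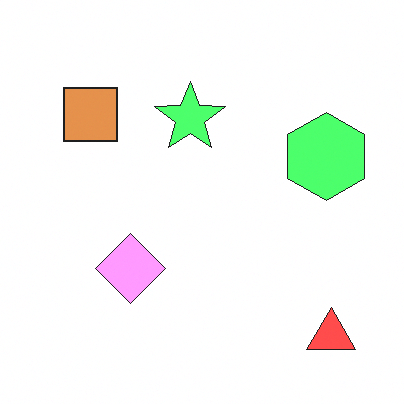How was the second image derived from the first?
This is the original image noticeably brightened.

Every pixel — background and shapes alike — is uniformly brightened.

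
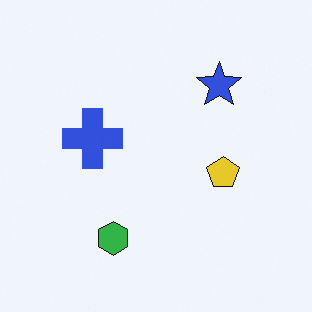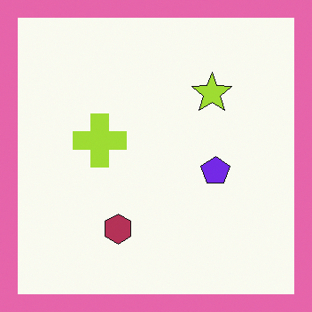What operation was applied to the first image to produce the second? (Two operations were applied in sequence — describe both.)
It was hue-shifted by a large amount, then framed with a pink border.

Every shape's color has rotated by the same amount around the hue wheel — a uniform hue shift. A solid pink frame runs around the edge of the second image, with the content slightly shrunk inside it.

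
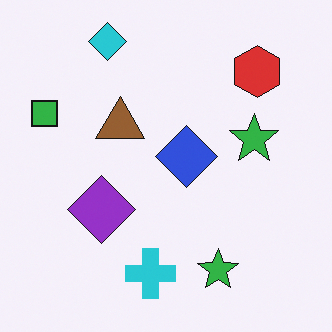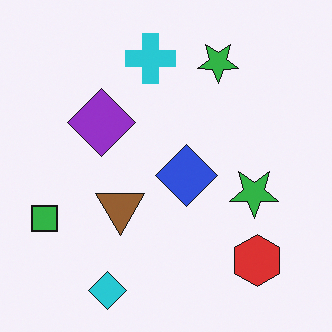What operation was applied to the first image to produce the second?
Flipped vertically (top ↔ bottom).

The cyan diamond is in the top-left of the first image and the bottom-left of the second — shapes on opposite sides of the horizontal midline have swapped in a mirror flip.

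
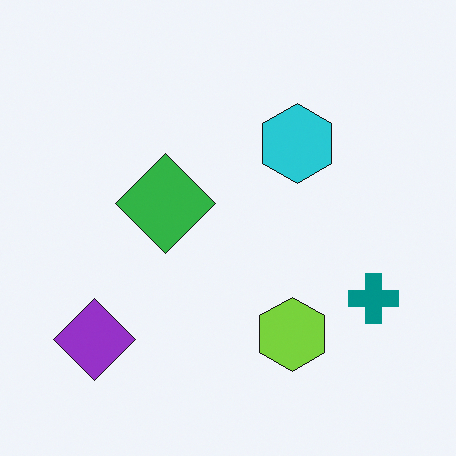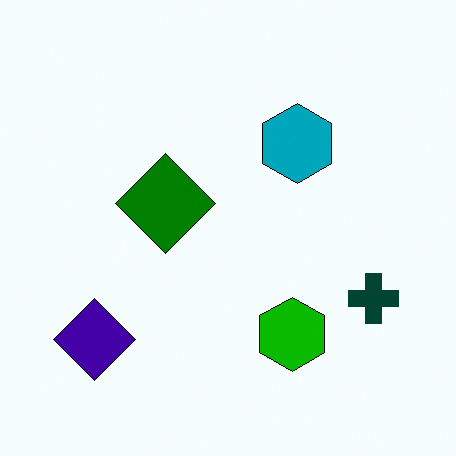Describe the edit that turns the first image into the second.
The second image is the first given much higher contrast.

Tones are pushed away from mid-grey across the whole image — a global contrast change.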